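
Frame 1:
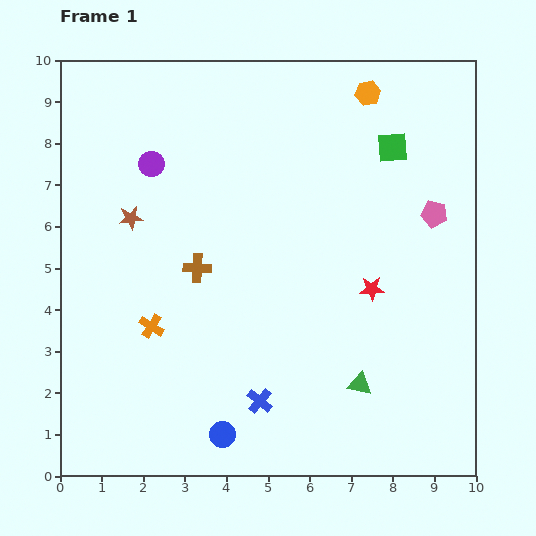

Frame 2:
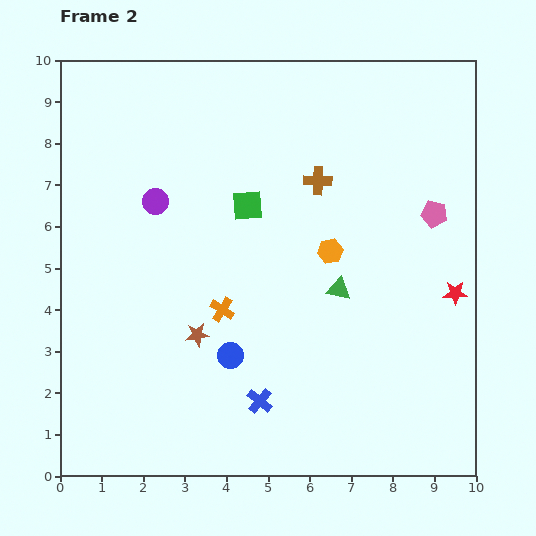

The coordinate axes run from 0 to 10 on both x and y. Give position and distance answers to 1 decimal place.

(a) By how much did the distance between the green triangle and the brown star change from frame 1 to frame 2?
-3.2

Distance in frame 1: 6.8. Distance in frame 2: 3.6.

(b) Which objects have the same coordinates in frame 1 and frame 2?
the pink pentagon, the blue cross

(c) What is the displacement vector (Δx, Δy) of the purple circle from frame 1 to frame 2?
(0.1, -0.9)

The purple circle was at (2.2, 7.5) in frame 1 and (2.3, 6.6) in frame 2.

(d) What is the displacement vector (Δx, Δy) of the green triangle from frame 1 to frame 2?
(-0.5, 2.3)

The green triangle was at (7.2, 2.2) in frame 1 and (6.7, 4.5) in frame 2.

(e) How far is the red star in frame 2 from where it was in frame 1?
2.0

The red star moved from (7.5, 4.5) to (9.5, 4.4), a distance of √(2.0² + 0.1²) ≈ 2.0.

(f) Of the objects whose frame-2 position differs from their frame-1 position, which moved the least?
the purple circle

(moved 0.9)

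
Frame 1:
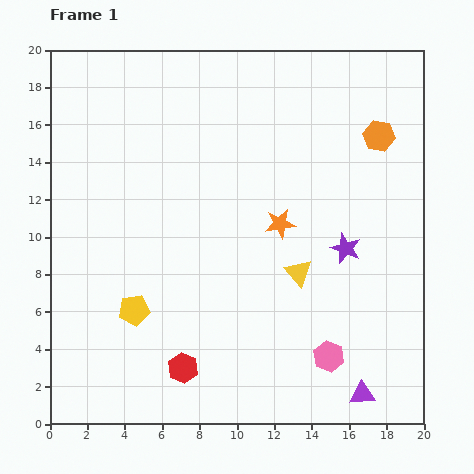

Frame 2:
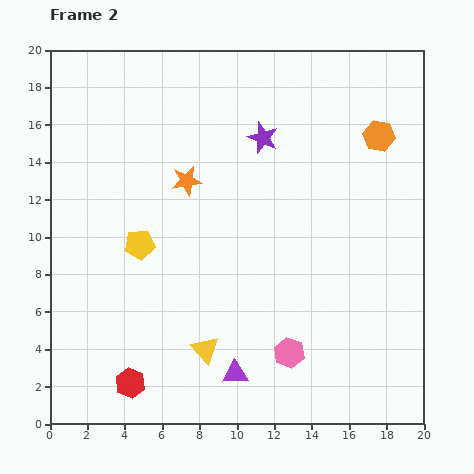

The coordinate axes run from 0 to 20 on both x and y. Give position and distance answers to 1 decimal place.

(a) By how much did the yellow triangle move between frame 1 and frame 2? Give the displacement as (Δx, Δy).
(-5.0, -4.1)

The yellow triangle was at (13.3, 8.1) in frame 1 and (8.3, 4.0) in frame 2.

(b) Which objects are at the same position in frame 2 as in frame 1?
the orange hexagon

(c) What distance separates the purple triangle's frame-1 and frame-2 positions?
6.9

The purple triangle moved from (16.7, 1.6) to (9.9, 2.7), a distance of √(6.8² + 1.1²) ≈ 6.9.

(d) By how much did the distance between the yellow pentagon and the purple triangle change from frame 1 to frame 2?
-4.4

Distance in frame 1: 13.0. Distance in frame 2: 8.6.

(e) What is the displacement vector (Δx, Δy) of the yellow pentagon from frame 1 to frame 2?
(0.3, 3.5)

The yellow pentagon was at (4.5, 6.1) in frame 1 and (4.8, 9.6) in frame 2.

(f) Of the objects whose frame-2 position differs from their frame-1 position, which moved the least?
the pink hexagon

(moved 2.1)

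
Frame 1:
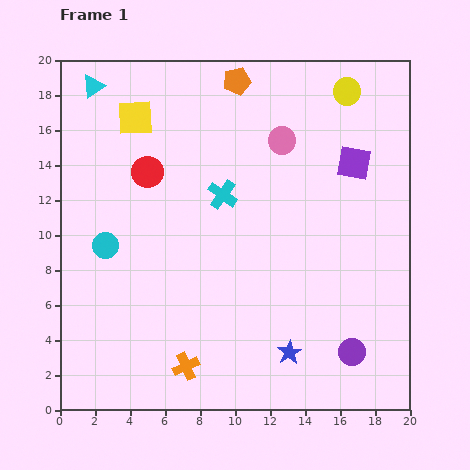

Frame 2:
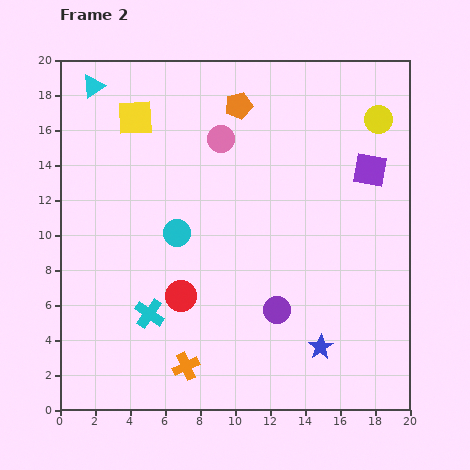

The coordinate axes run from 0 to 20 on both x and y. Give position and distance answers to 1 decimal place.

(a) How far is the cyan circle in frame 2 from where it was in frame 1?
4.2

The cyan circle moved from (2.6, 9.4) to (6.7, 10.1), a distance of √(4.1² + 0.7²) ≈ 4.2.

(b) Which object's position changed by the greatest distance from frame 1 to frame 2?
the cyan cross

(moved 8.0; next 7.3)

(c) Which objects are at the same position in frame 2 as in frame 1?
the orange cross, the yellow square, the cyan triangle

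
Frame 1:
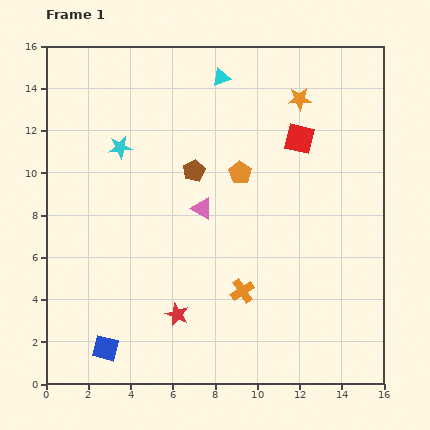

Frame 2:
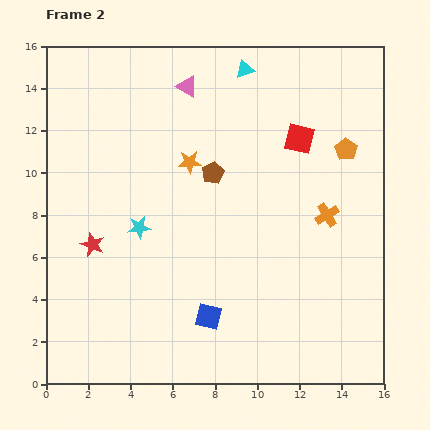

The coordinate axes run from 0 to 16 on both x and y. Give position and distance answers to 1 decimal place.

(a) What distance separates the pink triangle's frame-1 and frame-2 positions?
5.8

The pink triangle moved from (7.4, 8.3) to (6.7, 14.1), a distance of √(0.7² + 5.8²) ≈ 5.8.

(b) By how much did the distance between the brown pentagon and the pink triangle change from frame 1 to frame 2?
+2.5

Distance in frame 1: 1.8. Distance in frame 2: 4.3.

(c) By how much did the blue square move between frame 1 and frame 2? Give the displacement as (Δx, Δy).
(4.9, 1.5)

The blue square was at (2.8, 1.7) in frame 1 and (7.7, 3.2) in frame 2.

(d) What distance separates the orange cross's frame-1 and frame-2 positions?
5.4

The orange cross moved from (9.3, 4.4) to (13.3, 8.0), a distance of √(4.0² + 3.6²) ≈ 5.4.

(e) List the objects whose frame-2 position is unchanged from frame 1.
the red square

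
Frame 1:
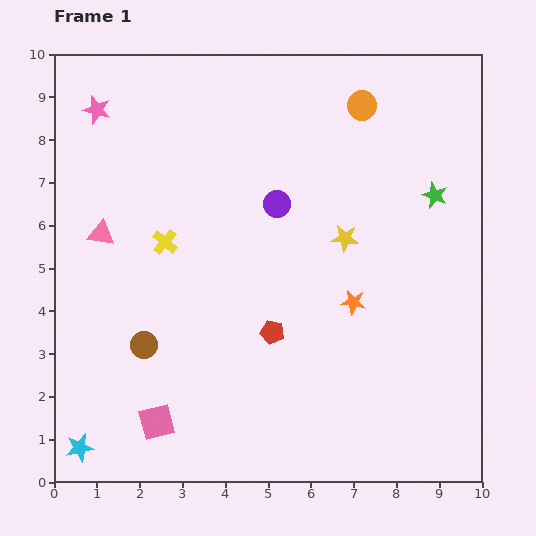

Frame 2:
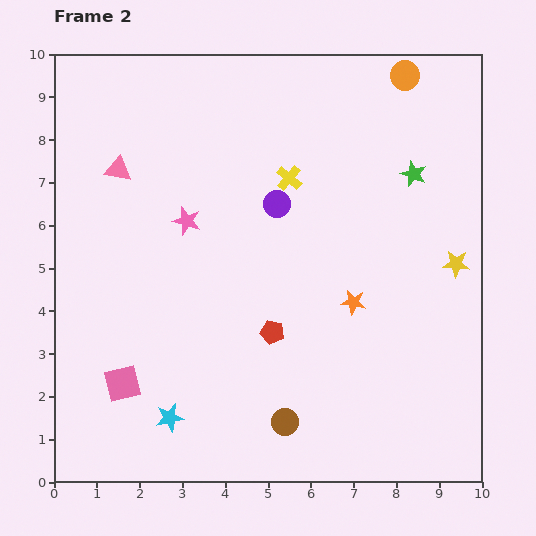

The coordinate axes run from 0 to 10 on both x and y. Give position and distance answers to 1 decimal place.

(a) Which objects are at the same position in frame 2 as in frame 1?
the purple circle, the red pentagon, the orange star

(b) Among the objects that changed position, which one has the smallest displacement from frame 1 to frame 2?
the green star

(moved 0.7)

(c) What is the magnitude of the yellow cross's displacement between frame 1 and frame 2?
3.3

The yellow cross moved from (2.6, 5.6) to (5.5, 7.1), a distance of √(2.9² + 1.5²) ≈ 3.3.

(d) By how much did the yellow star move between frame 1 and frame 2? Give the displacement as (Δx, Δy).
(2.6, -0.6)

The yellow star was at (6.8, 5.7) in frame 1 and (9.4, 5.1) in frame 2.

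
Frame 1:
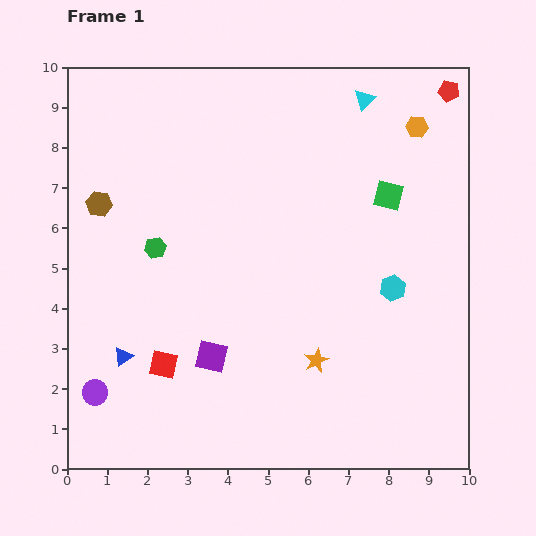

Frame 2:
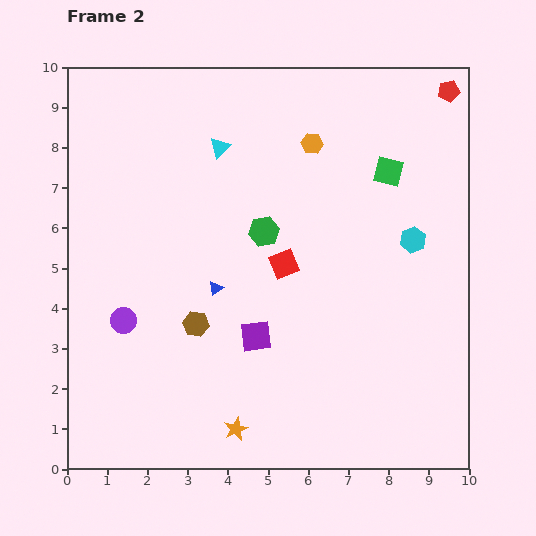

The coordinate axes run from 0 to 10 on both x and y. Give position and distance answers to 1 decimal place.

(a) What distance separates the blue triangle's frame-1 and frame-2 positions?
2.9

The blue triangle moved from (1.4, 2.8) to (3.7, 4.5), a distance of √(2.3² + 1.7²) ≈ 2.9.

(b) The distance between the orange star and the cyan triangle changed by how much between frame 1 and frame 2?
+0.4

Distance in frame 1: 6.6. Distance in frame 2: 7.0.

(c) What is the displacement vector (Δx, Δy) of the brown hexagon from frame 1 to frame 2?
(2.4, -3.0)

The brown hexagon was at (0.8, 6.6) in frame 1 and (3.2, 3.6) in frame 2.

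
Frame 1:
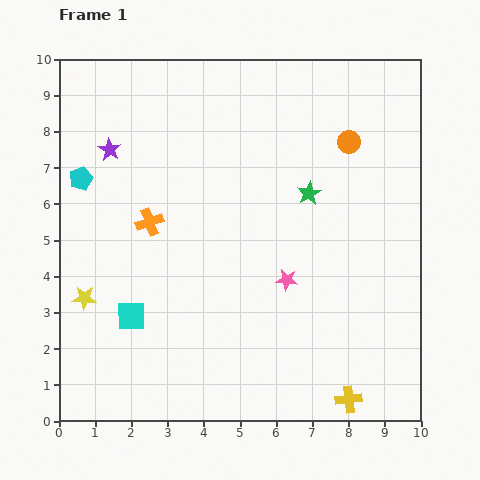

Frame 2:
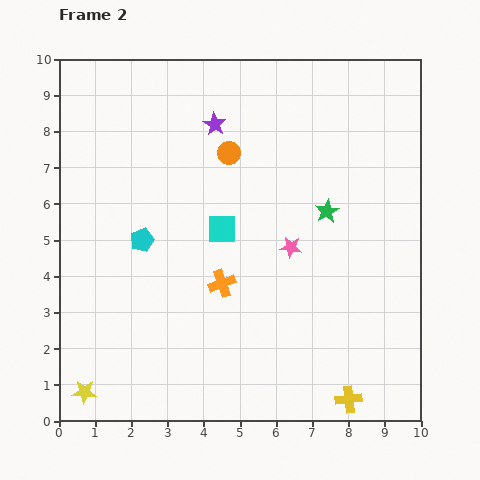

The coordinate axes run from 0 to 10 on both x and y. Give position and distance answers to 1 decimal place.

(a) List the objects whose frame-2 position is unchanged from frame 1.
the yellow cross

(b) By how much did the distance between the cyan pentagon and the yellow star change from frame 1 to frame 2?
+1.2

Distance in frame 1: 3.3. Distance in frame 2: 4.5.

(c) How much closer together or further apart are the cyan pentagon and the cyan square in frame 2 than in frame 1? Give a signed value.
-1.8

Distance in frame 1: 4.0. Distance in frame 2: 2.2.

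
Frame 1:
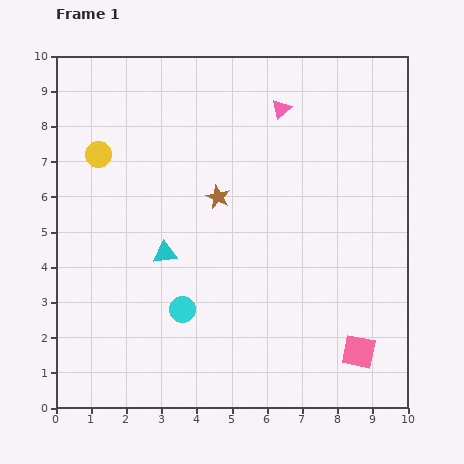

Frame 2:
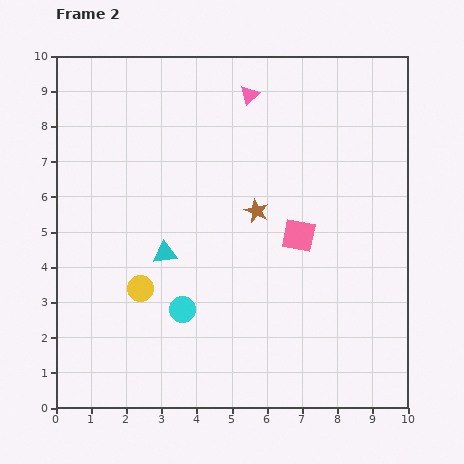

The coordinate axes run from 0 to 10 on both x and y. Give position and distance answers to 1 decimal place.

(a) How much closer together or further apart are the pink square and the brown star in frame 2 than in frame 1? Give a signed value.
-4.5

Distance in frame 1: 5.9. Distance in frame 2: 1.4.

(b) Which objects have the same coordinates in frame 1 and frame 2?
the cyan triangle, the cyan circle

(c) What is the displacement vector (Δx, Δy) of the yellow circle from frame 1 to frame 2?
(1.2, -3.8)

The yellow circle was at (1.2, 7.2) in frame 1 and (2.4, 3.4) in frame 2.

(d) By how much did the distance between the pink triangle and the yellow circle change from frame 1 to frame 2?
+0.9

Distance in frame 1: 5.4. Distance in frame 2: 6.3.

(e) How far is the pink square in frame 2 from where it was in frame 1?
3.7

The pink square moved from (8.6, 1.6) to (6.9, 4.9), a distance of √(1.7² + 3.3²) ≈ 3.7.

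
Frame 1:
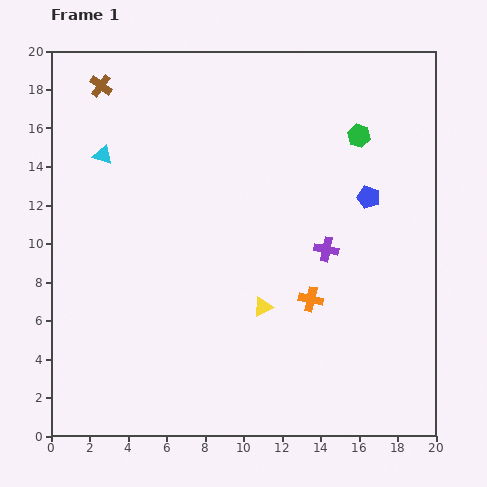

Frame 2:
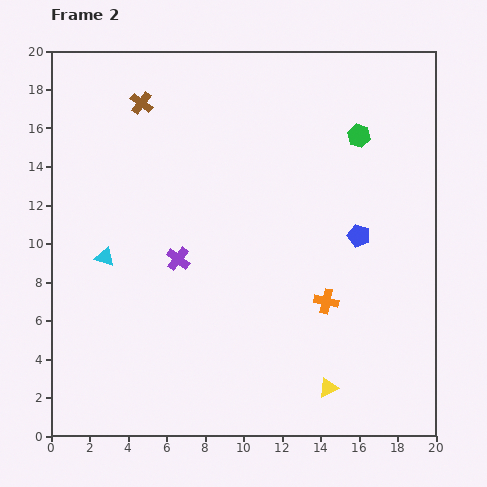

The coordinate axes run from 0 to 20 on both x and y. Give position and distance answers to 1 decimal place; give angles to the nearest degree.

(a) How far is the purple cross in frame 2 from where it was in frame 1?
7.7

The purple cross moved from (14.3, 9.7) to (6.6, 9.2), a distance of √(7.7² + 0.5²) ≈ 7.7.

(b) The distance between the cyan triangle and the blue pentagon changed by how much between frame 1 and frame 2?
-0.8

Distance in frame 1: 14.0. Distance in frame 2: 13.2.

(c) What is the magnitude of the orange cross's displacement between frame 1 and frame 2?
0.8

The orange cross moved from (13.5, 7.1) to (14.3, 7.0), a distance of √(0.8² + 0.1²) ≈ 0.8.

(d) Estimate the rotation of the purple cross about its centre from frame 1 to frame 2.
27° clockwise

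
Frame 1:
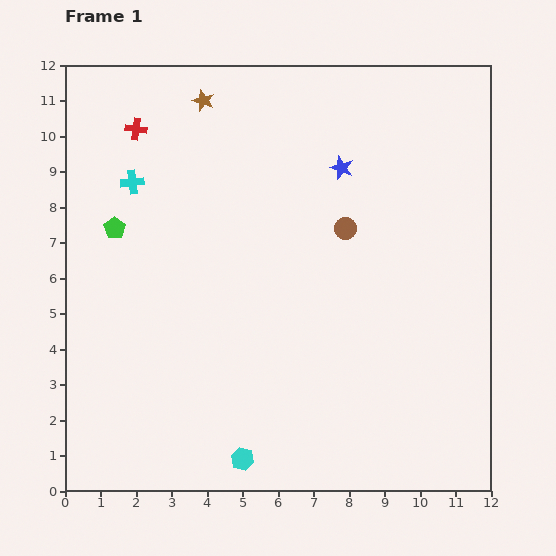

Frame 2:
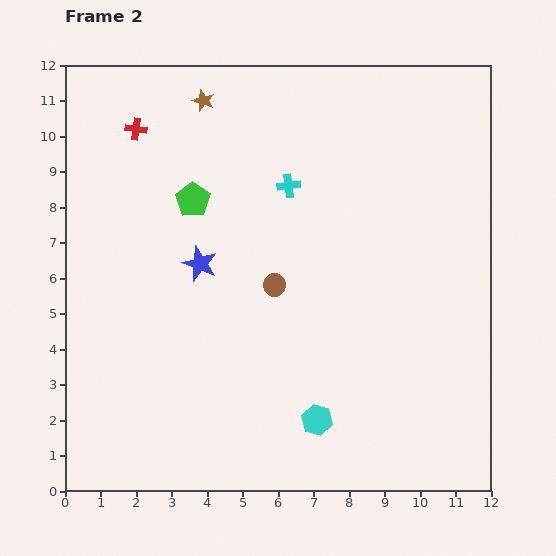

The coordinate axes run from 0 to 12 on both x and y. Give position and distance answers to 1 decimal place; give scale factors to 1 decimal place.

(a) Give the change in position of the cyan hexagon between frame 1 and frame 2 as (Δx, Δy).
(2.1, 1.1)

The cyan hexagon was at (5.0, 0.9) in frame 1 and (7.1, 2.0) in frame 2.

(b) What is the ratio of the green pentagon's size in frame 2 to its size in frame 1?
1.6×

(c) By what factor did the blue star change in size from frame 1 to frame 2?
1.5×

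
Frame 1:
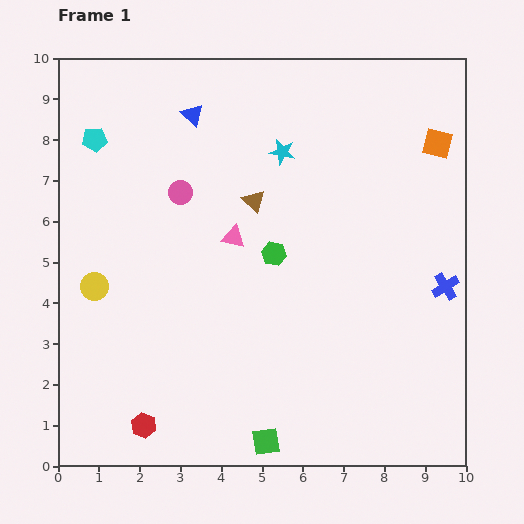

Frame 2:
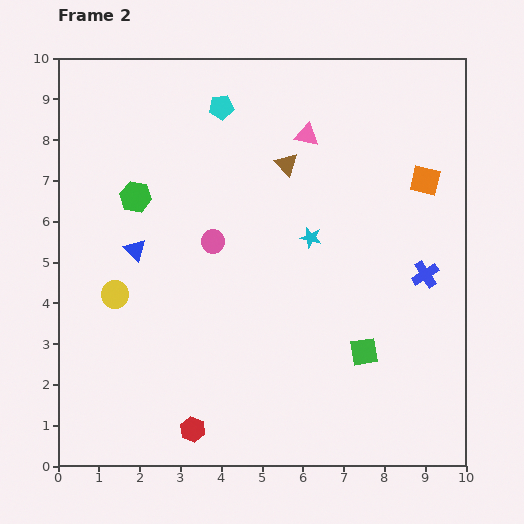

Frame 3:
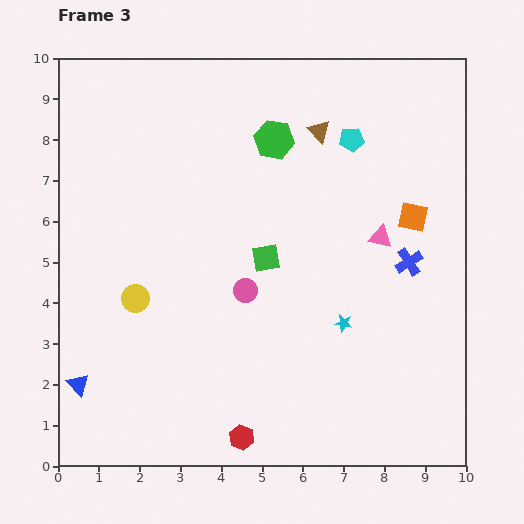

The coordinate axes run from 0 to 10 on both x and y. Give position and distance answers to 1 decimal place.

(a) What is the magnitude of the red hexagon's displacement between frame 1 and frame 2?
1.2

The red hexagon moved from (2.1, 1.0) to (3.3, 0.9), a distance of √(1.2² + 0.1²) ≈ 1.2.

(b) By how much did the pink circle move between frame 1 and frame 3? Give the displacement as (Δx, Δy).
(1.6, -2.4)

The pink circle was at (3.0, 6.7) in frame 1 and (4.6, 4.3) in frame 3.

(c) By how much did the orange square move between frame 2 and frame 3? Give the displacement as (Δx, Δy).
(-0.3, -0.9)

The orange square was at (9.0, 7.0) in frame 2 and (8.7, 6.1) in frame 3.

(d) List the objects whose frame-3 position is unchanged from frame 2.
none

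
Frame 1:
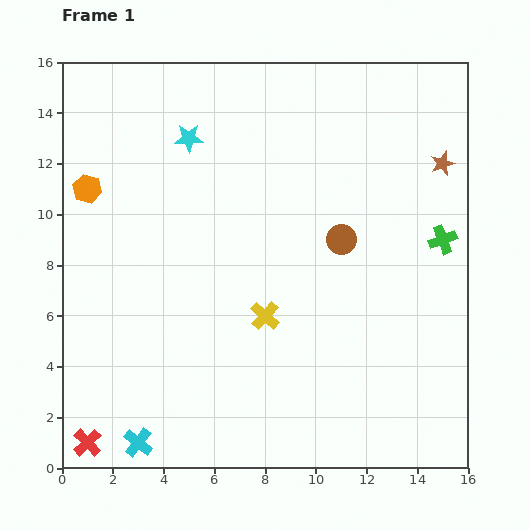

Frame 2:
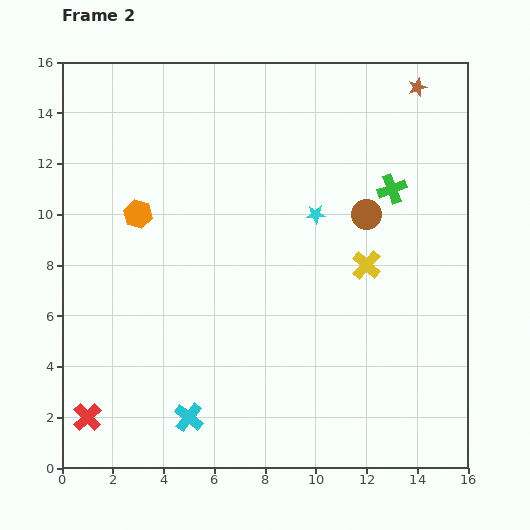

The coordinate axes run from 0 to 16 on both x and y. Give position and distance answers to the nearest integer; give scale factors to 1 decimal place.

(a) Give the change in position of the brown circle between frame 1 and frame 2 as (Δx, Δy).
(1, 1)

The brown circle was at (11, 9) in frame 1 and (12, 10) in frame 2.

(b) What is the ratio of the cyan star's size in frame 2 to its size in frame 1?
0.6×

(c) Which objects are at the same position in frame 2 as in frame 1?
none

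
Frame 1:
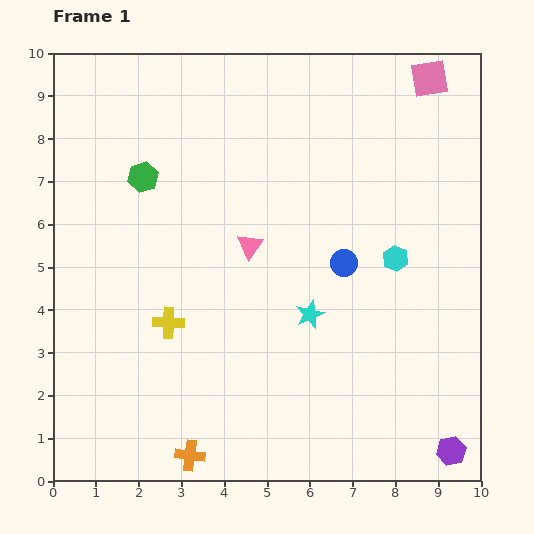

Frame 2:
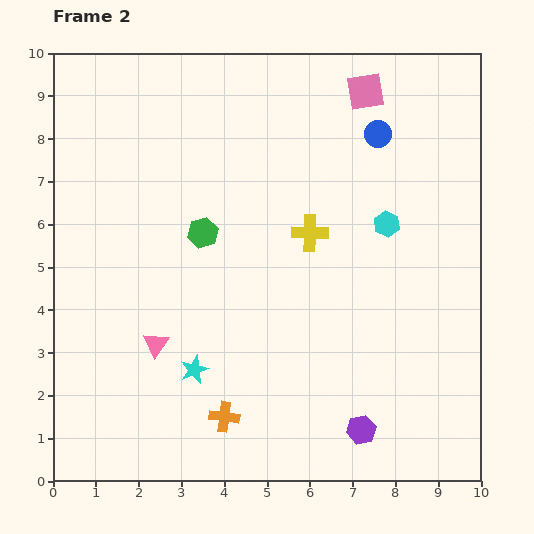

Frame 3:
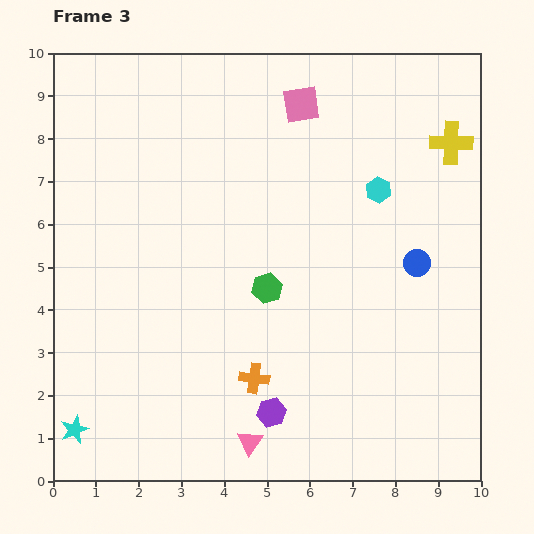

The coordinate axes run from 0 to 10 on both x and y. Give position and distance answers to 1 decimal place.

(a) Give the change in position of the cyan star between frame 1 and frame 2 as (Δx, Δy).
(-2.7, -1.3)

The cyan star was at (6.0, 3.9) in frame 1 and (3.3, 2.6) in frame 2.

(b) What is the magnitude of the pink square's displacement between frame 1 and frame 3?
3.1

The pink square moved from (8.8, 9.4) to (5.8, 8.8), a distance of √(3.0² + 0.6²) ≈ 3.1.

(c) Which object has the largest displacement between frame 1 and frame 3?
the yellow cross

(moved 7.8; next 6.1)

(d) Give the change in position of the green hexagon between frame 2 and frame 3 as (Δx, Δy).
(1.5, -1.3)

The green hexagon was at (3.5, 5.8) in frame 2 and (5.0, 4.5) in frame 3.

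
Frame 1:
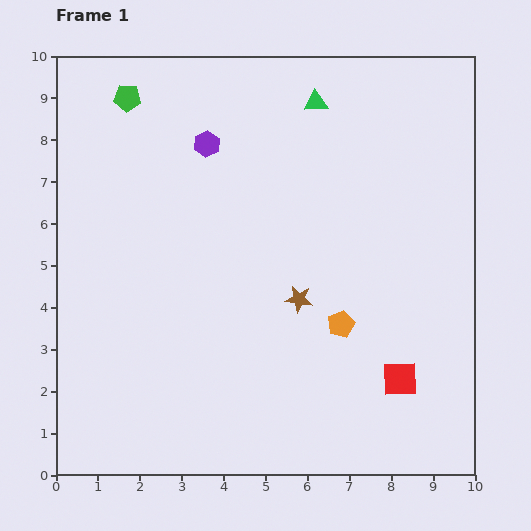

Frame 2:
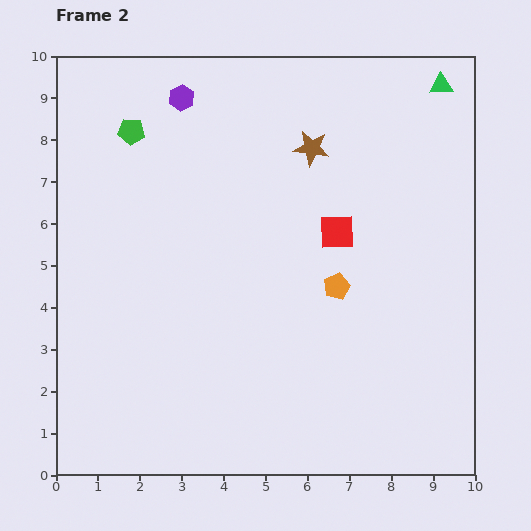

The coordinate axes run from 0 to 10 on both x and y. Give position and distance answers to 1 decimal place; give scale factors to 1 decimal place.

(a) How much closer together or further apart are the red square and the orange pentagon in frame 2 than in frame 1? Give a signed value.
-0.6

Distance in frame 1: 1.9. Distance in frame 2: 1.3.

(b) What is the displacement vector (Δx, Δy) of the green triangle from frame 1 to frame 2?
(3.0, 0.4)

The green triangle was at (6.2, 8.9) in frame 1 and (9.2, 9.3) in frame 2.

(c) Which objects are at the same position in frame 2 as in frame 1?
none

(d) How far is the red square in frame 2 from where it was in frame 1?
3.8

The red square moved from (8.2, 2.3) to (6.7, 5.8), a distance of √(1.5² + 3.5²) ≈ 3.8.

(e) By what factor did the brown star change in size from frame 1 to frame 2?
1.3×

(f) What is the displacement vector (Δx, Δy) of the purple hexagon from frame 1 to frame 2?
(-0.6, 1.1)

The purple hexagon was at (3.6, 7.9) in frame 1 and (3.0, 9.0) in frame 2.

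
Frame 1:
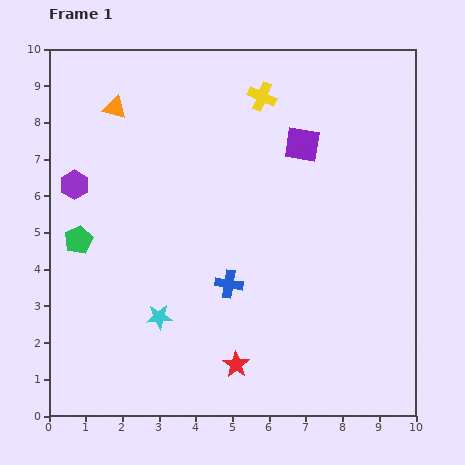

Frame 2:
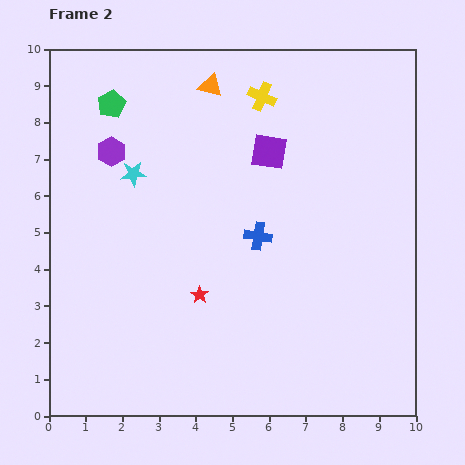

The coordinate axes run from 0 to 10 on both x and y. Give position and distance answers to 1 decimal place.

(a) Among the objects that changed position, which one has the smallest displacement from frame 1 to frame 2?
the purple square

(moved 0.9)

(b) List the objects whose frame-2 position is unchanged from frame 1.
the yellow cross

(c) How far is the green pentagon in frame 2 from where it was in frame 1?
3.8

The green pentagon moved from (0.8, 4.8) to (1.7, 8.5), a distance of √(0.9² + 3.7²) ≈ 3.8.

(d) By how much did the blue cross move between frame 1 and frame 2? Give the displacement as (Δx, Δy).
(0.8, 1.3)

The blue cross was at (4.9, 3.6) in frame 1 and (5.7, 4.9) in frame 2.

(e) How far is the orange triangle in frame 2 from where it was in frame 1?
2.7

The orange triangle moved from (1.8, 8.4) to (4.4, 9.0), a distance of √(2.6² + 0.6²) ≈ 2.7.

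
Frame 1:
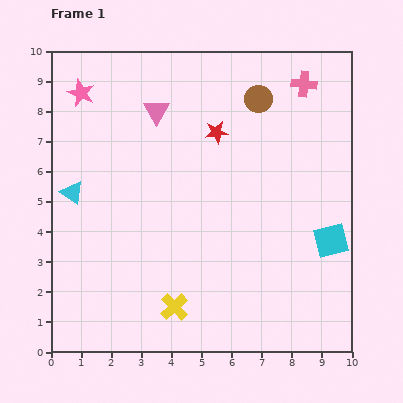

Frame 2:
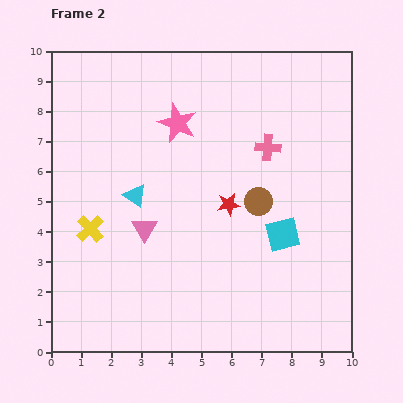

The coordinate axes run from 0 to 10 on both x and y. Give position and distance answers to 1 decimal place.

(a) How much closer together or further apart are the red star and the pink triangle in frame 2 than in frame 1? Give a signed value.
+0.8

Distance in frame 1: 2.1. Distance in frame 2: 2.9.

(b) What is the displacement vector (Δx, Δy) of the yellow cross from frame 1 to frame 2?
(-2.8, 2.6)

The yellow cross was at (4.1, 1.5) in frame 1 and (1.3, 4.1) in frame 2.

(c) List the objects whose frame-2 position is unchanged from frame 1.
none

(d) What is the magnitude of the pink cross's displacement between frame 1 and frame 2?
2.4

The pink cross moved from (8.4, 8.9) to (7.2, 6.8), a distance of √(1.2² + 2.1²) ≈ 2.4.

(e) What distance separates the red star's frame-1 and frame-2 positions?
2.4

The red star moved from (5.5, 7.3) to (5.9, 4.9), a distance of √(0.4² + 2.4²) ≈ 2.4.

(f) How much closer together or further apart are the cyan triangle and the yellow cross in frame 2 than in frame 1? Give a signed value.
-3.2

Distance in frame 1: 5.1. Distance in frame 2: 1.9.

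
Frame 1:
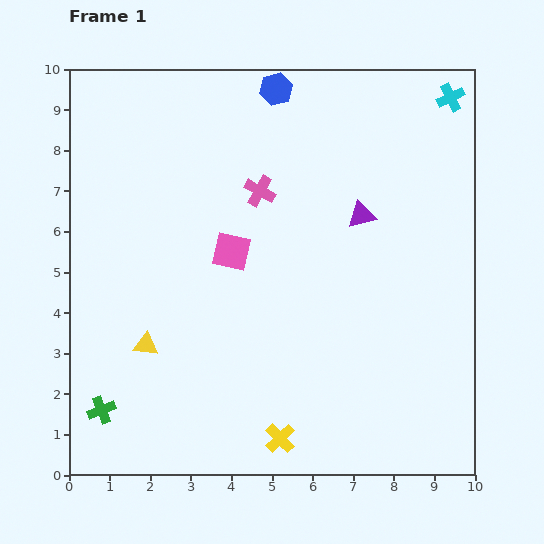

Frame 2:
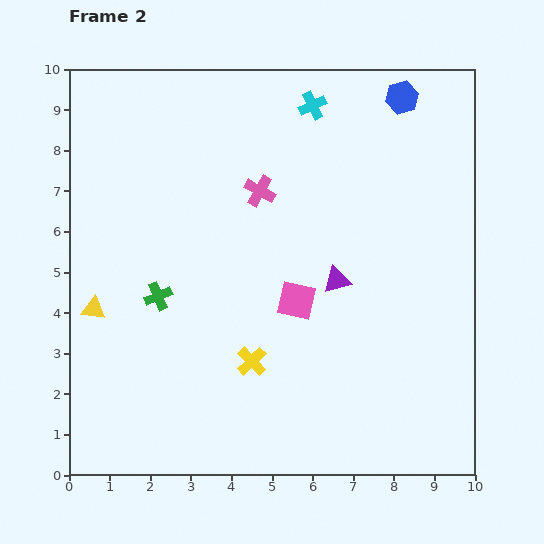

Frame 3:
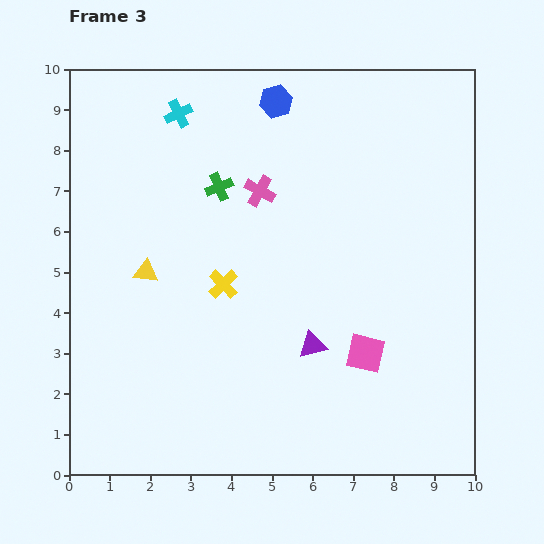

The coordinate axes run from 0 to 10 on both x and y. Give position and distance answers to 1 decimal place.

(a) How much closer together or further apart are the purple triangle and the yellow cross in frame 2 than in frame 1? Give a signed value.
-3.0

Distance in frame 1: 5.9. Distance in frame 2: 2.9.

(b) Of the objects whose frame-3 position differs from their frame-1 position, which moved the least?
the blue hexagon

(moved 0.3)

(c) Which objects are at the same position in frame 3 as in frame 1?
the pink cross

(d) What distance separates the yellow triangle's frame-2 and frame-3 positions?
1.6

The yellow triangle moved from (0.6, 4.1) to (1.9, 5.0), a distance of √(1.3² + 0.9²) ≈ 1.6.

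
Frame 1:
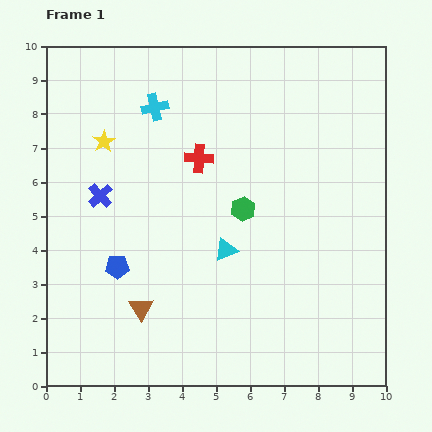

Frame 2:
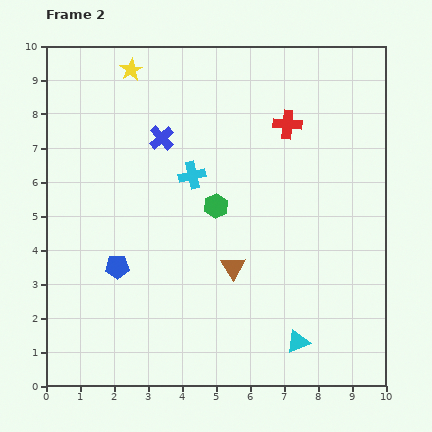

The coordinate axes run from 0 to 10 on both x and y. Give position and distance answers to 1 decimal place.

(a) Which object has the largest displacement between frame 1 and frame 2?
the cyan triangle

(moved 3.4; next 3.0)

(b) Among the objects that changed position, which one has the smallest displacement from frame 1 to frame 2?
the green hexagon

(moved 0.8)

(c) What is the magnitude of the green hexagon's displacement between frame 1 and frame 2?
0.8

The green hexagon moved from (5.8, 5.2) to (5.0, 5.3), a distance of √(0.8² + 0.1²) ≈ 0.8.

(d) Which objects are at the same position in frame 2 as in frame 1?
the blue pentagon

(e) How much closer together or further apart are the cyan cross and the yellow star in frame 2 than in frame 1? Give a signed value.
+1.8

Distance in frame 1: 1.8. Distance in frame 2: 3.6.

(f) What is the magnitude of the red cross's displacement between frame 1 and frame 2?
2.8

The red cross moved from (4.5, 6.7) to (7.1, 7.7), a distance of √(2.6² + 1.0²) ≈ 2.8.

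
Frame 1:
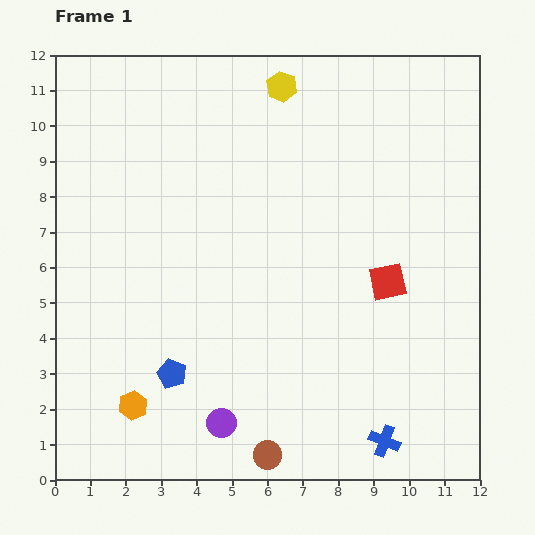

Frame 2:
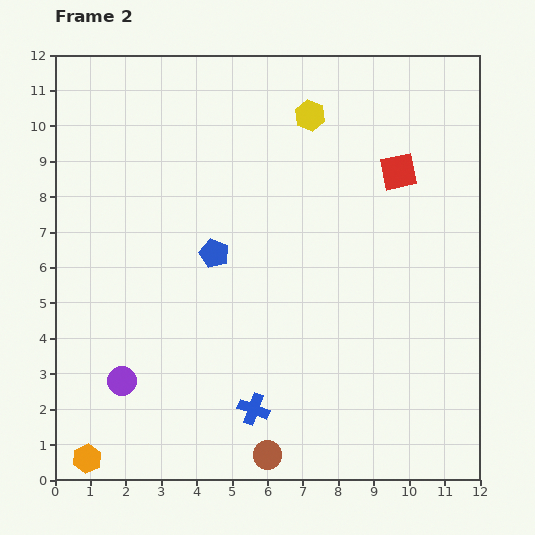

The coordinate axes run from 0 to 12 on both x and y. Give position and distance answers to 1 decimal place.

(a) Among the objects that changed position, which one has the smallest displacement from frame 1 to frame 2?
the yellow hexagon

(moved 1.1)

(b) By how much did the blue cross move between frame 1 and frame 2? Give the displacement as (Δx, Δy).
(-3.7, 0.9)

The blue cross was at (9.3, 1.1) in frame 1 and (5.6, 2.0) in frame 2.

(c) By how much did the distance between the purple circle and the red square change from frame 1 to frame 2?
+3.6

Distance in frame 1: 6.2. Distance in frame 2: 9.8.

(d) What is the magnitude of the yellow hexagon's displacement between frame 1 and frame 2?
1.1

The yellow hexagon moved from (6.4, 11.1) to (7.2, 10.3), a distance of √(0.8² + 0.8²) ≈ 1.1.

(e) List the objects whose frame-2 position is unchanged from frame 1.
the brown circle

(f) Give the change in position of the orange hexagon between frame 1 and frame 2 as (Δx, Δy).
(-1.3, -1.5)

The orange hexagon was at (2.2, 2.1) in frame 1 and (0.9, 0.6) in frame 2.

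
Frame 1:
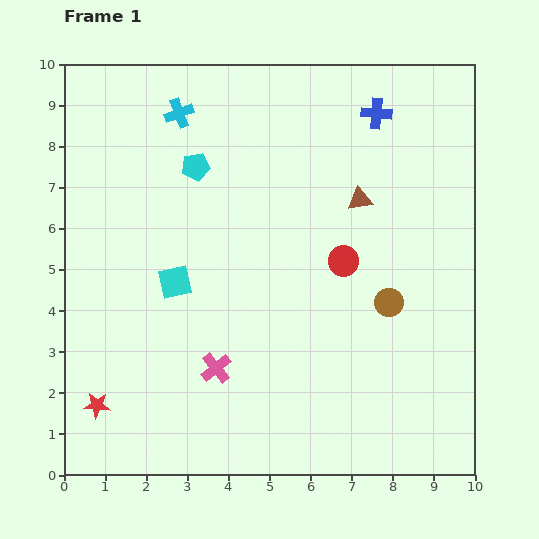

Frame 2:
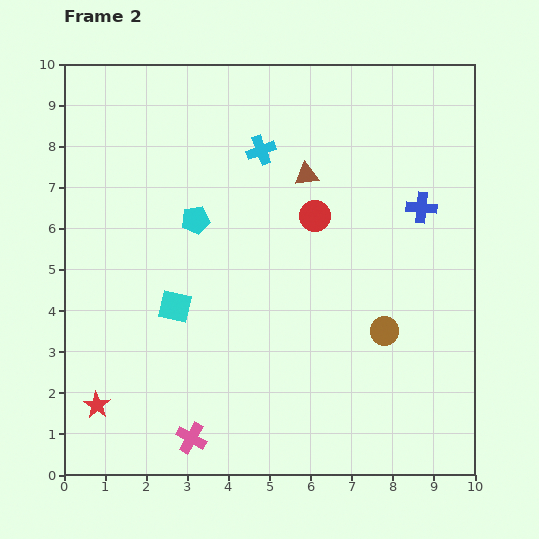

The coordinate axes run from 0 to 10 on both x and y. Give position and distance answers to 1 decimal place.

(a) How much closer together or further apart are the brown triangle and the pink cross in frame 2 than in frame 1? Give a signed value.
+1.6

Distance in frame 1: 5.4. Distance in frame 2: 7.0.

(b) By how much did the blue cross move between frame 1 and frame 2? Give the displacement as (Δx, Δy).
(1.1, -2.3)

The blue cross was at (7.6, 8.8) in frame 1 and (8.7, 6.5) in frame 2.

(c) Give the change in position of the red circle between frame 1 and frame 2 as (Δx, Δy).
(-0.7, 1.1)

The red circle was at (6.8, 5.2) in frame 1 and (6.1, 6.3) in frame 2.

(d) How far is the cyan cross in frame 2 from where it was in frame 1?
2.2

The cyan cross moved from (2.8, 8.8) to (4.8, 7.9), a distance of √(2.0² + 0.9²) ≈ 2.2.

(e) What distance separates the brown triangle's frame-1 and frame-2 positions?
1.4

The brown triangle moved from (7.2, 6.7) to (5.9, 7.3), a distance of √(1.3² + 0.6²) ≈ 1.4.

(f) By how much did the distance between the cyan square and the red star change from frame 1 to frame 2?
-0.5

Distance in frame 1: 3.6. Distance in frame 2: 3.1.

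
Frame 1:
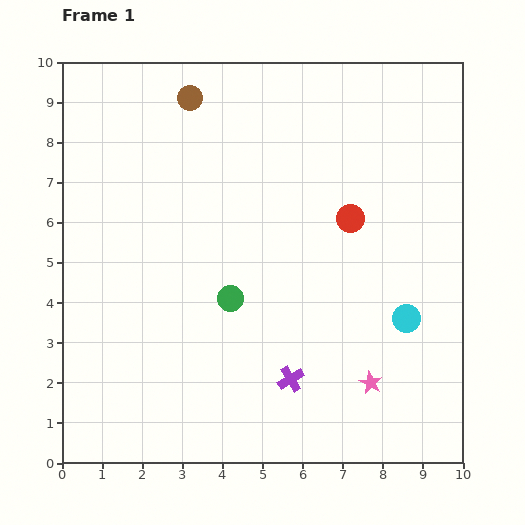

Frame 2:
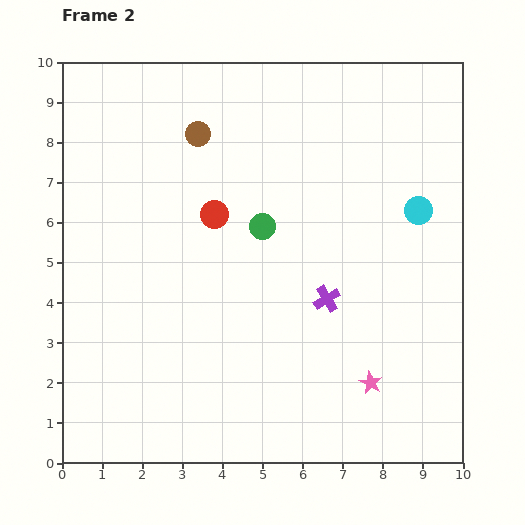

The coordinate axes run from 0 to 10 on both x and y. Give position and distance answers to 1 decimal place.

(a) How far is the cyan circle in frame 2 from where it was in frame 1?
2.7

The cyan circle moved from (8.6, 3.6) to (8.9, 6.3), a distance of √(0.3² + 2.7²) ≈ 2.7.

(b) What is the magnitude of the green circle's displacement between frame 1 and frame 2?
2.0

The green circle moved from (4.2, 4.1) to (5.0, 5.9), a distance of √(0.8² + 1.8²) ≈ 2.0.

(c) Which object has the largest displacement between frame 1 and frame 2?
the red circle

(moved 3.4; next 2.7)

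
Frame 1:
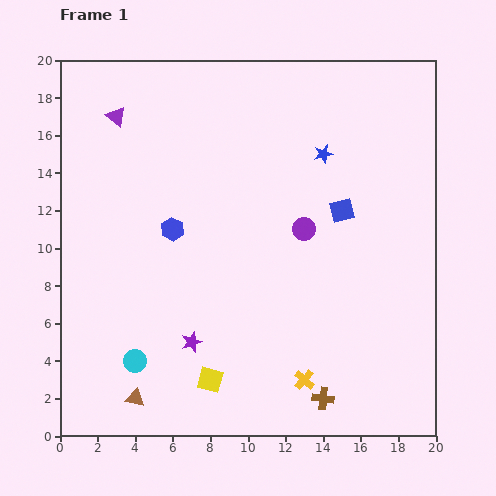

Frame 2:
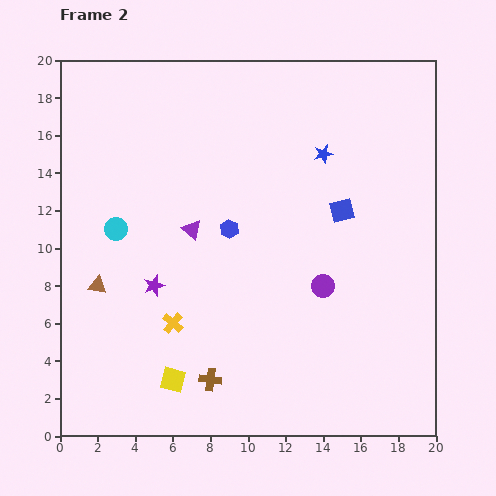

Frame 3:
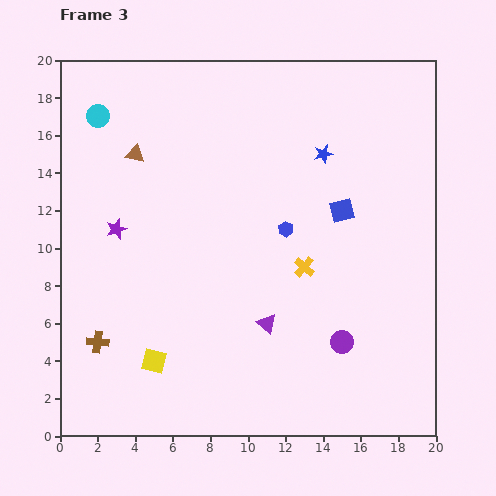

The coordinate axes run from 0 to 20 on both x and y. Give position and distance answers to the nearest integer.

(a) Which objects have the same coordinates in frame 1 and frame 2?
the blue star, the blue square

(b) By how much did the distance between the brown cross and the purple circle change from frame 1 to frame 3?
+4

Distance in frame 1: 9. Distance in frame 3: 13.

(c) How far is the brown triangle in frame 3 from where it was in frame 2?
7

The brown triangle moved from (2, 8) to (4, 15), a distance of √(2² + 7²) ≈ 7.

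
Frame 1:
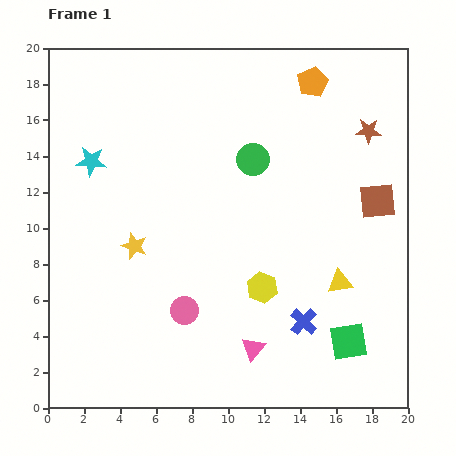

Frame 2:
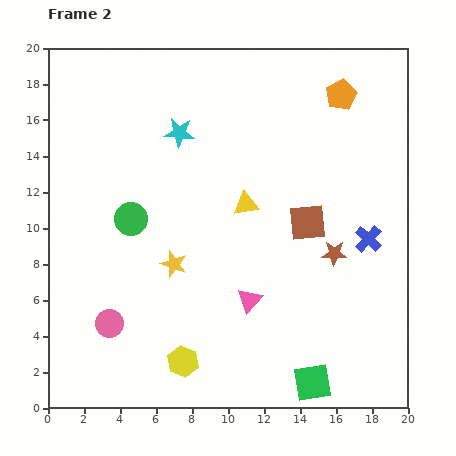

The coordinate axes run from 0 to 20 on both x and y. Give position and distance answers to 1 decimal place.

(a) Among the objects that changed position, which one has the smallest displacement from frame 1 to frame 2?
the orange pentagon

(moved 1.7)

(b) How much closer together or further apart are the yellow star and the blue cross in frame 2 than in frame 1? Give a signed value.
+0.6

Distance in frame 1: 10.3. Distance in frame 2: 10.9.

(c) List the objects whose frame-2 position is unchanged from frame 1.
none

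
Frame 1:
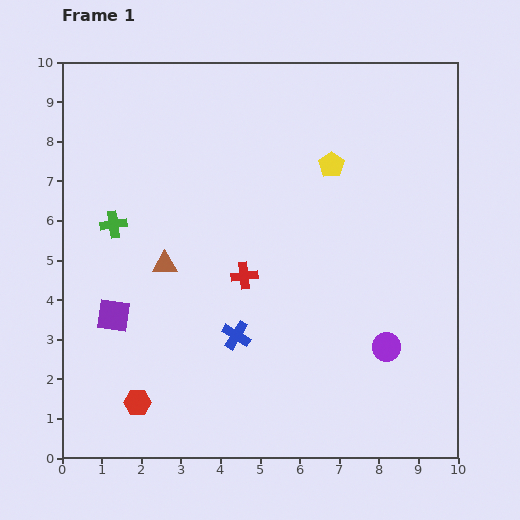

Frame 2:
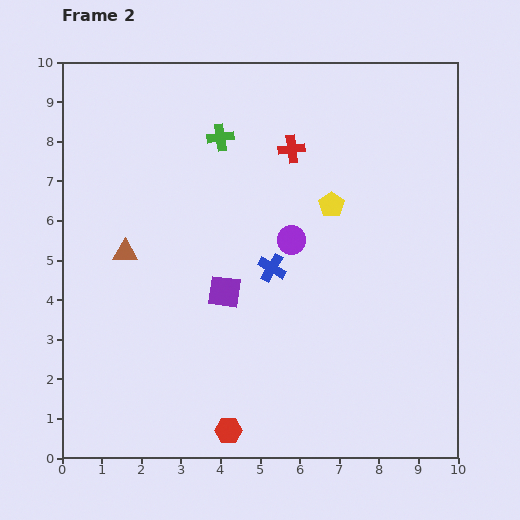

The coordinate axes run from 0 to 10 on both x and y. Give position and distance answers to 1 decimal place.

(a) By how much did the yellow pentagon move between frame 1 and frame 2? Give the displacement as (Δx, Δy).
(0.0, -1.0)

The yellow pentagon was at (6.8, 7.4) in frame 1 and (6.8, 6.4) in frame 2.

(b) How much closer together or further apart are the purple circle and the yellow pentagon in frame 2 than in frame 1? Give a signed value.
-3.5

Distance in frame 1: 4.8. Distance in frame 2: 1.3.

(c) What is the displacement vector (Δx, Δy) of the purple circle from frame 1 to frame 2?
(-2.4, 2.7)

The purple circle was at (8.2, 2.8) in frame 1 and (5.8, 5.5) in frame 2.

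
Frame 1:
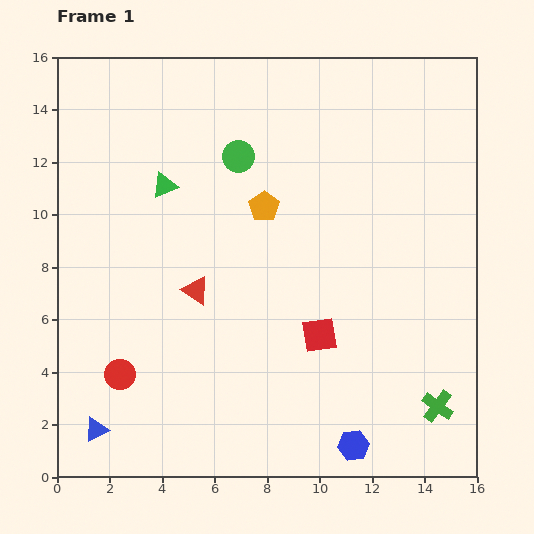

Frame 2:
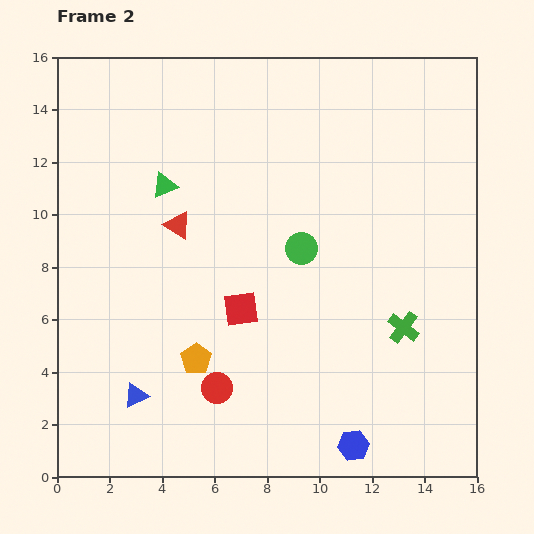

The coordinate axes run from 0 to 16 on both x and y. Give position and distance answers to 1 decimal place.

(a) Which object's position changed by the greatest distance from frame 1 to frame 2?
the orange pentagon

(moved 6.4; next 4.2)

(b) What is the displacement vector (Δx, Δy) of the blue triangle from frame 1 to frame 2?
(1.5, 1.3)

The blue triangle was at (1.5, 1.8) in frame 1 and (3.0, 3.1) in frame 2.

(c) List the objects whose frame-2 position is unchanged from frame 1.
the blue hexagon, the green triangle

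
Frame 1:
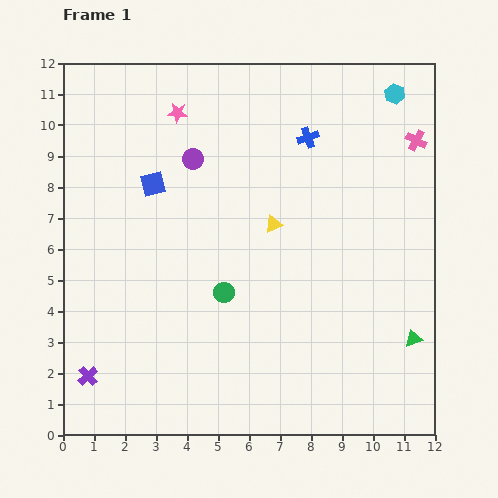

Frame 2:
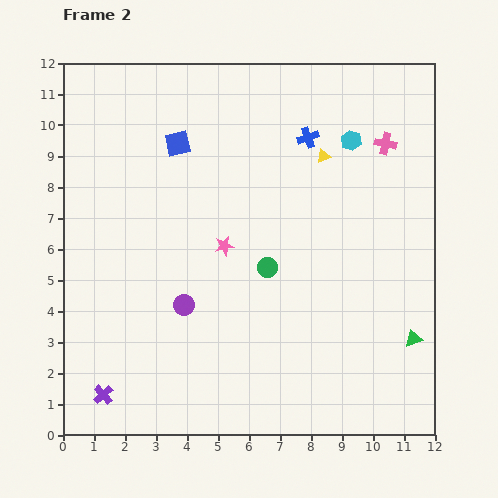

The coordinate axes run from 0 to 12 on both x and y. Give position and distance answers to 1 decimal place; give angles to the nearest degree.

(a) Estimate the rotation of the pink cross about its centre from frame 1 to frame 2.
17° counter-clockwise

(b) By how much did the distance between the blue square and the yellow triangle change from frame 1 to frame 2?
+0.6

Distance in frame 1: 4.1. Distance in frame 2: 4.7.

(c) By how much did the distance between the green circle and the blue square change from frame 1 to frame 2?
+0.7

Distance in frame 1: 4.2. Distance in frame 2: 4.9.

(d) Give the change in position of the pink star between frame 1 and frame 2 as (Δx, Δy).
(1.5, -4.3)

The pink star was at (3.7, 10.4) in frame 1 and (5.2, 6.1) in frame 2.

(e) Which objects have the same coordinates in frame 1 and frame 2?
the green triangle, the blue cross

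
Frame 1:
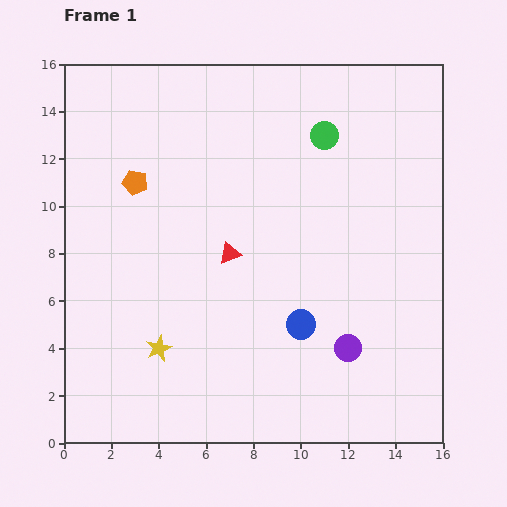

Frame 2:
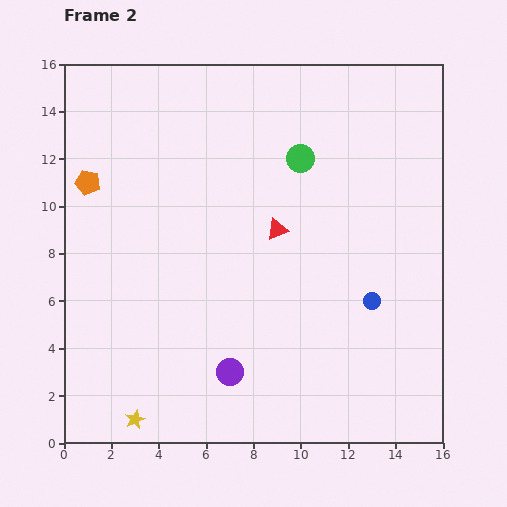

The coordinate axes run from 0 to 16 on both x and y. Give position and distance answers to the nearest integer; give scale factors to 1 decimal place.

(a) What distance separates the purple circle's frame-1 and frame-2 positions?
5

The purple circle moved from (12, 4) to (7, 3), a distance of √(5² + 1²) ≈ 5.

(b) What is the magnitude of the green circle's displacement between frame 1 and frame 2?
1

The green circle moved from (11, 13) to (10, 12), a distance of √(1² + 1²) ≈ 1.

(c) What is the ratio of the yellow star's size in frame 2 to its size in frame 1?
0.7×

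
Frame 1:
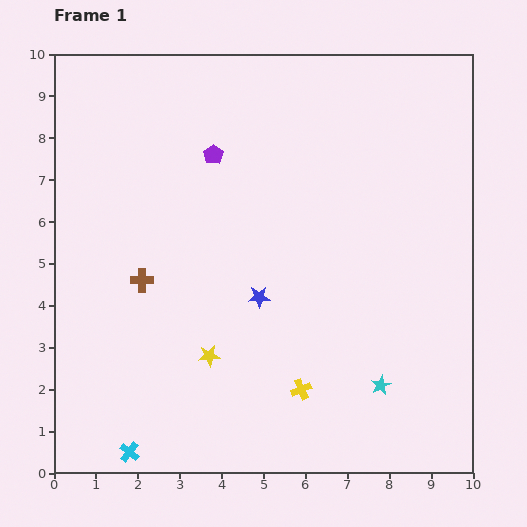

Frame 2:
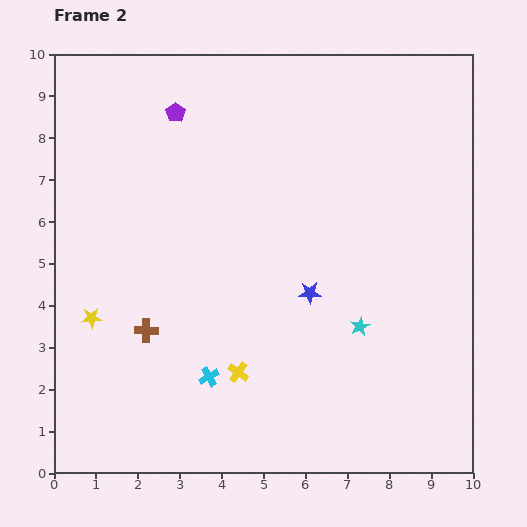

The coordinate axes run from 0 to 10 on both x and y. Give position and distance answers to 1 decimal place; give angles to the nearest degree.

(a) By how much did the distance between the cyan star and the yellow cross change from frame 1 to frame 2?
+1.2

Distance in frame 1: 1.9. Distance in frame 2: 3.1.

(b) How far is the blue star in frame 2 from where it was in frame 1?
1.2

The blue star moved from (4.9, 4.2) to (6.1, 4.3), a distance of √(1.2² + 0.1²) ≈ 1.2.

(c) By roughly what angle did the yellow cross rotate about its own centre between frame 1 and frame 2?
32° counter-clockwise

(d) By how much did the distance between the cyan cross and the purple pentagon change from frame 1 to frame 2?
-1.0

Distance in frame 1: 7.4. Distance in frame 2: 6.4.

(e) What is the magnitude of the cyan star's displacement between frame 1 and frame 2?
1.5

The cyan star moved from (7.8, 2.1) to (7.3, 3.5), a distance of √(0.5² + 1.4²) ≈ 1.5.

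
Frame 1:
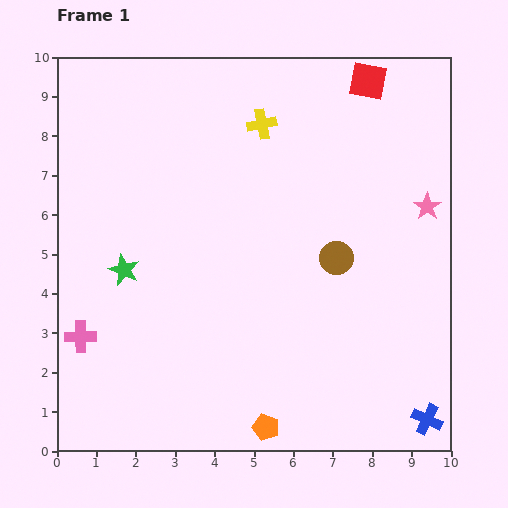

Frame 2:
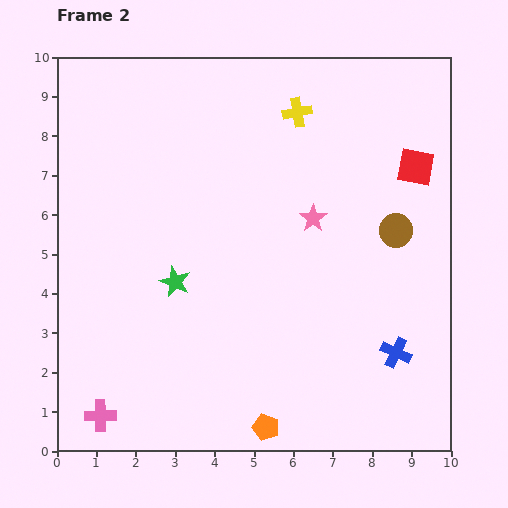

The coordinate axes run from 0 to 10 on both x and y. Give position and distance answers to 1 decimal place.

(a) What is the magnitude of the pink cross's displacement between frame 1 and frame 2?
2.1

The pink cross moved from (0.6, 2.9) to (1.1, 0.9), a distance of √(0.5² + 2.0²) ≈ 2.1.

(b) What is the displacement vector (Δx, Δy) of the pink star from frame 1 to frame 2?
(-2.9, -0.3)

The pink star was at (9.4, 6.2) in frame 1 and (6.5, 5.9) in frame 2.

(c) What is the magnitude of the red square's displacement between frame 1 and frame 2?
2.5

The red square moved from (7.9, 9.4) to (9.1, 7.2), a distance of √(1.2² + 2.2²) ≈ 2.5.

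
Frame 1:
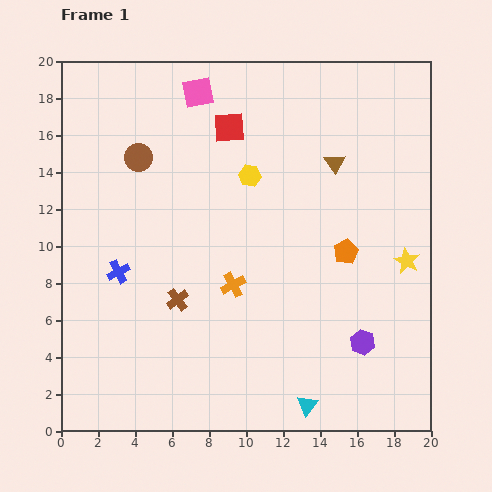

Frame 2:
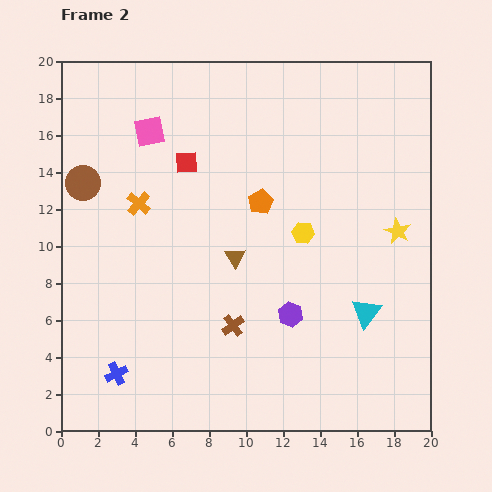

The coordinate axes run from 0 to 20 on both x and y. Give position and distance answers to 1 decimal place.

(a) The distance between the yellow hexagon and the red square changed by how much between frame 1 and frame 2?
+4.6

Distance in frame 1: 2.8. Distance in frame 2: 7.4.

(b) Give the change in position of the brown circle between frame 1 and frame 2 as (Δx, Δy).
(-3.0, -1.4)

The brown circle was at (4.2, 14.8) in frame 1 and (1.2, 13.4) in frame 2.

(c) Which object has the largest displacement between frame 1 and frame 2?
the brown triangle

(moved 7.4; next 6.7)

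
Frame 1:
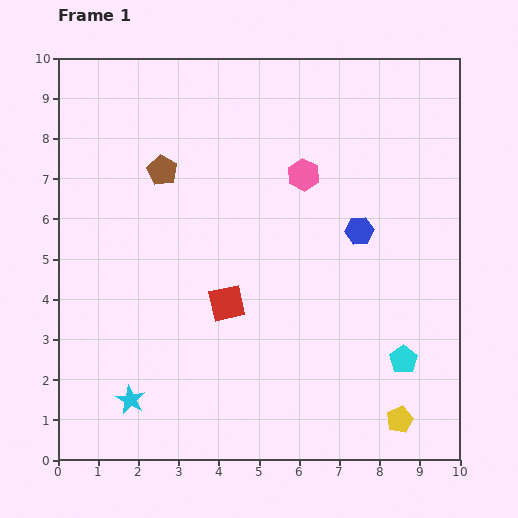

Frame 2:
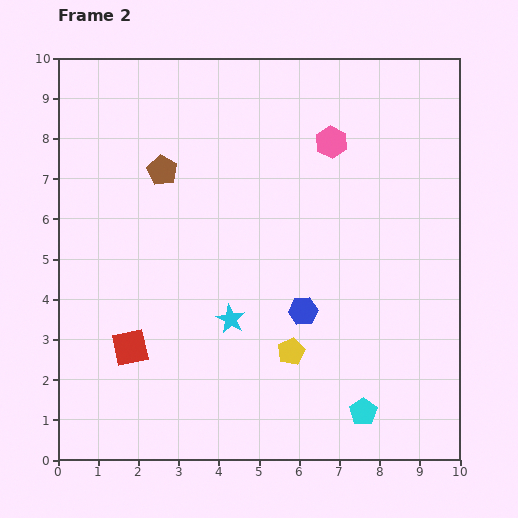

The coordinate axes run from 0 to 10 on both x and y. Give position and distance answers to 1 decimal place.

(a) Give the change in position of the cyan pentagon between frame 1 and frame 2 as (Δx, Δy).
(-1.0, -1.3)

The cyan pentagon was at (8.6, 2.5) in frame 1 and (7.6, 1.2) in frame 2.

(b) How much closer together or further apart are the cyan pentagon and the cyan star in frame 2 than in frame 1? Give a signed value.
-2.9

Distance in frame 1: 6.9. Distance in frame 2: 4.0.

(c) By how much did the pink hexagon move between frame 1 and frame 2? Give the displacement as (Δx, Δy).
(0.7, 0.8)

The pink hexagon was at (6.1, 7.1) in frame 1 and (6.8, 7.9) in frame 2.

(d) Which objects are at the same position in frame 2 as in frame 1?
the brown pentagon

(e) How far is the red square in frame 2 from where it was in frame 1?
2.6

The red square moved from (4.2, 3.9) to (1.8, 2.8), a distance of √(2.4² + 1.1²) ≈ 2.6.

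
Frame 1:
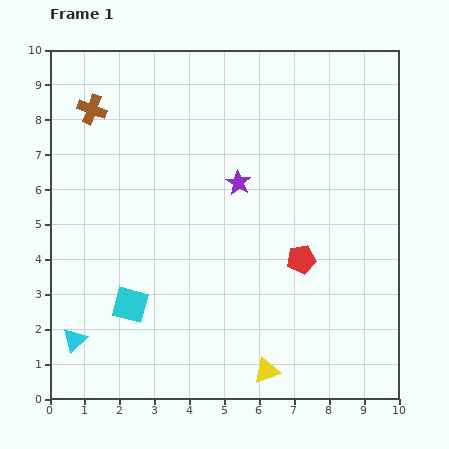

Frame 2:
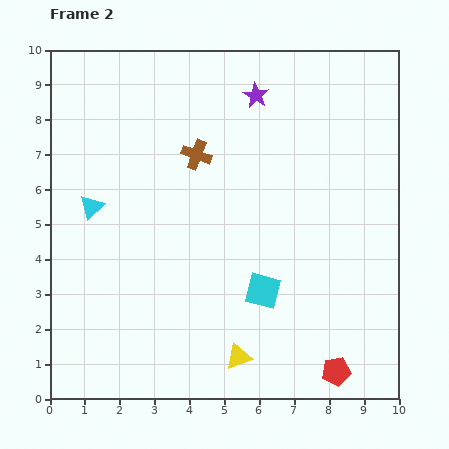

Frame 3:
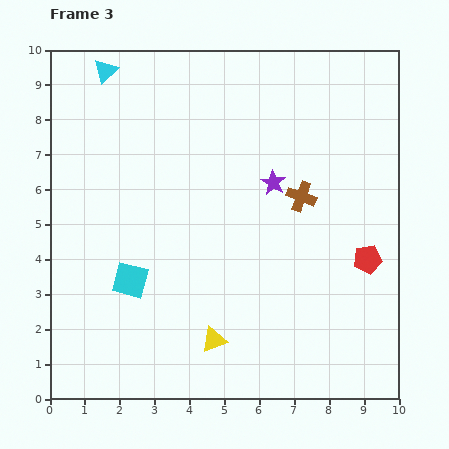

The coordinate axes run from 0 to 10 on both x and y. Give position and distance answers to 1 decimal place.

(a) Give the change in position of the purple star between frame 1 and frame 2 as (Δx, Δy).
(0.5, 2.5)

The purple star was at (5.4, 6.2) in frame 1 and (5.9, 8.7) in frame 2.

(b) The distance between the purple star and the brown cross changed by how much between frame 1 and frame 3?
-3.8

Distance in frame 1: 4.7. Distance in frame 3: 0.9.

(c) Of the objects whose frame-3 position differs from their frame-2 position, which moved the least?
the yellow triangle

(moved 0.9)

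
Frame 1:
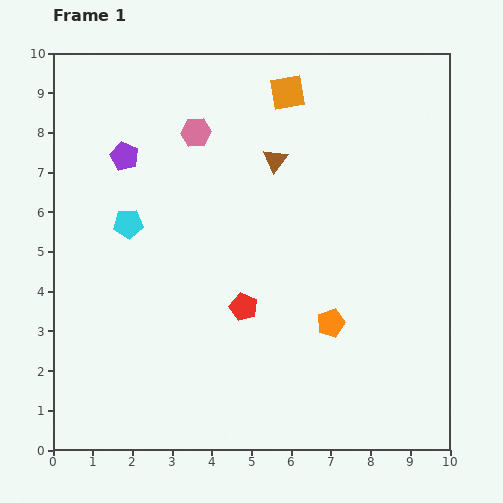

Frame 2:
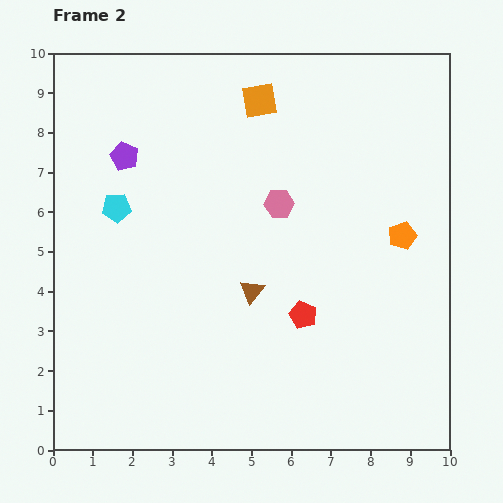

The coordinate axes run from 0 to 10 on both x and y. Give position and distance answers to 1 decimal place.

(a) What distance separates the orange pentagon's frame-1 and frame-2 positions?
2.8

The orange pentagon moved from (7.0, 3.2) to (8.8, 5.4), a distance of √(1.8² + 2.2²) ≈ 2.8.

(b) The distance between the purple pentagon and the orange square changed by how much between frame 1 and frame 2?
-0.7

Distance in frame 1: 4.4. Distance in frame 2: 3.7.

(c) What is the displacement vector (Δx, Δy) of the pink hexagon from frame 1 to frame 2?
(2.1, -1.8)

The pink hexagon was at (3.6, 8.0) in frame 1 and (5.7, 6.2) in frame 2.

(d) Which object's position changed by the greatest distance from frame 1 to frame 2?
the brown triangle

(moved 3.4; next 2.8)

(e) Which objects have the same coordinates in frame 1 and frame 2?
the purple pentagon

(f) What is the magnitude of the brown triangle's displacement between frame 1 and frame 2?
3.4

The brown triangle moved from (5.6, 7.3) to (5.0, 4.0), a distance of √(0.6² + 3.3²) ≈ 3.4.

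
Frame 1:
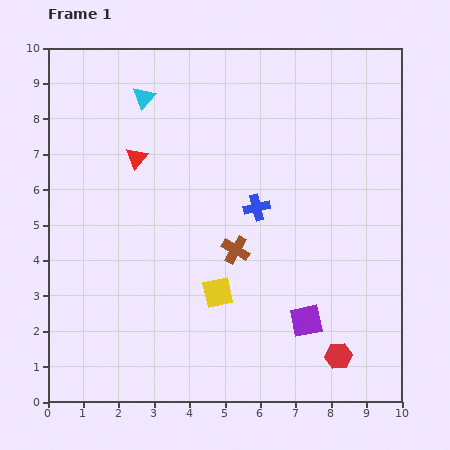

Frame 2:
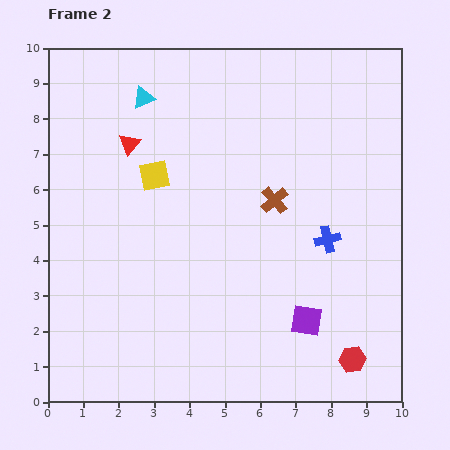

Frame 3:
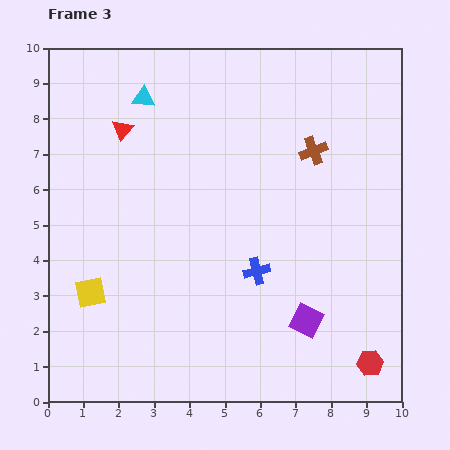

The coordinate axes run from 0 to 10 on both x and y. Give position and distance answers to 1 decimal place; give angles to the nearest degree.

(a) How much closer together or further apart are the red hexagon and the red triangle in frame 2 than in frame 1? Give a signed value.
+0.8

Distance in frame 1: 8.0. Distance in frame 2: 8.8.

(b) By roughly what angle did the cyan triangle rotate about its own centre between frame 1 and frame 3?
55° clockwise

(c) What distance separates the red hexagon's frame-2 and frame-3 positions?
0.5

The red hexagon moved from (8.6, 1.2) to (9.1, 1.1), a distance of √(0.5² + 0.1²) ≈ 0.5.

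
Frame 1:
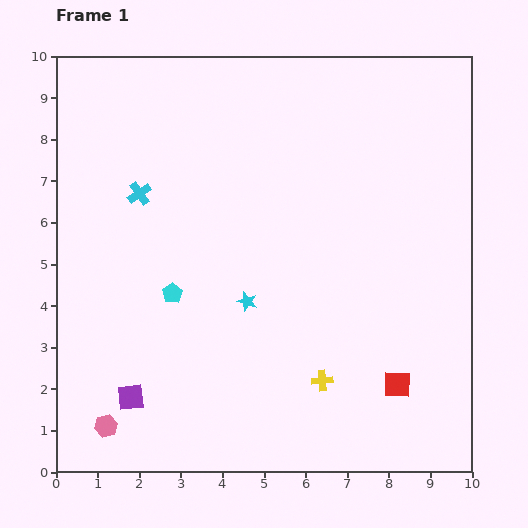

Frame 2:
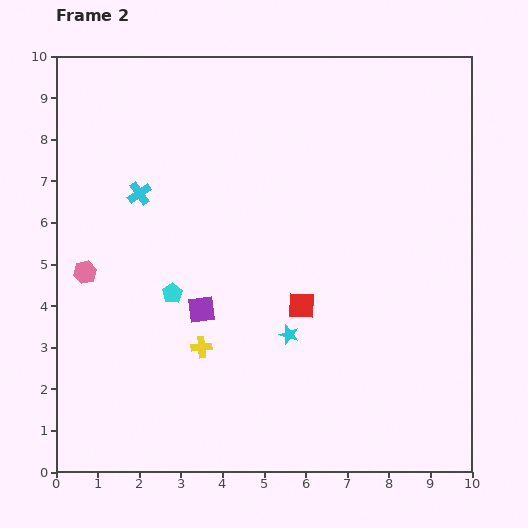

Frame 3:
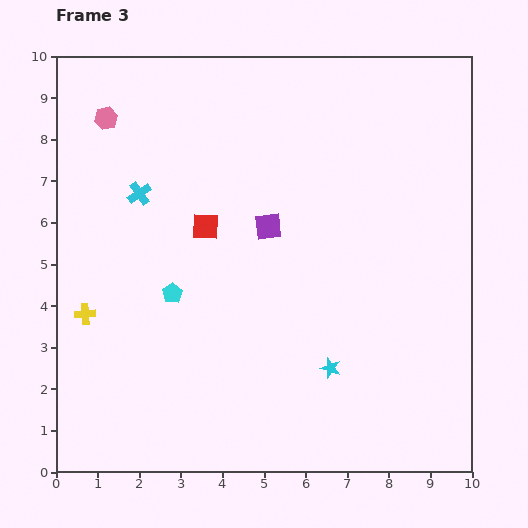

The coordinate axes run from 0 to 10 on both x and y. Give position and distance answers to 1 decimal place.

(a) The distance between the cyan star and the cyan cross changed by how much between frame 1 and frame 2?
+1.3

Distance in frame 1: 3.7. Distance in frame 2: 5.0.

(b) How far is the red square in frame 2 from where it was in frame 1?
3.0

The red square moved from (8.2, 2.1) to (5.9, 4.0), a distance of √(2.3² + 1.9²) ≈ 3.0.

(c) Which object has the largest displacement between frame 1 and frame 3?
the pink hexagon

(moved 7.4; next 6.0)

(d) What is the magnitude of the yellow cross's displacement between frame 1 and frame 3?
5.9

The yellow cross moved from (6.4, 2.2) to (0.7, 3.8), a distance of √(5.7² + 1.6²) ≈ 5.9.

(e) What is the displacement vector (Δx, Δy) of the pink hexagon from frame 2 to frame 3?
(0.5, 3.7)

The pink hexagon was at (0.7, 4.8) in frame 2 and (1.2, 8.5) in frame 3.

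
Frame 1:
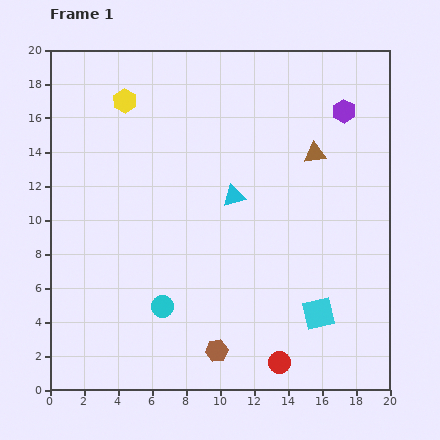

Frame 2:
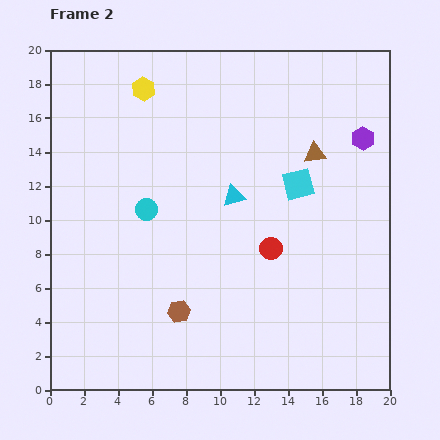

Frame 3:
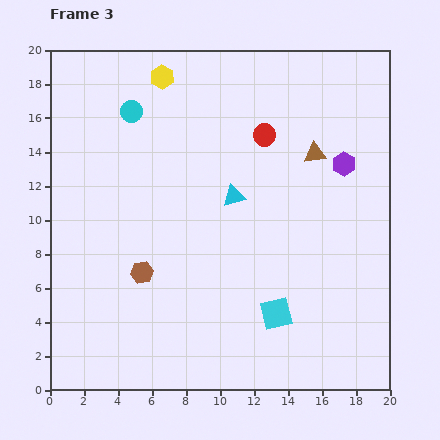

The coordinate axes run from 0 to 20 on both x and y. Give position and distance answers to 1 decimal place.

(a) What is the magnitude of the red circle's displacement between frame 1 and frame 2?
6.7

The red circle moved from (13.5, 1.6) to (13.0, 8.3), a distance of √(0.5² + 6.7²) ≈ 6.7.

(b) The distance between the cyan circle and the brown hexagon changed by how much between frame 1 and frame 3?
+5.4

Distance in frame 1: 4.1. Distance in frame 3: 9.5.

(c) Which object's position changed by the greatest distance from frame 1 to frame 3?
the red circle

(moved 13.4; next 11.6)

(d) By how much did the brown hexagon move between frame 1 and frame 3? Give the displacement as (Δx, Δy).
(-4.4, 4.6)

The brown hexagon was at (9.8, 2.3) in frame 1 and (5.4, 6.9) in frame 3.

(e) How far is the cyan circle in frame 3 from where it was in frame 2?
5.9

The cyan circle moved from (5.7, 10.6) to (4.8, 16.4), a distance of √(0.9² + 5.8²) ≈ 5.9.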